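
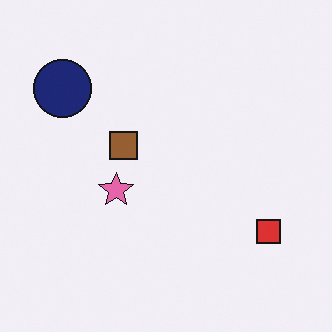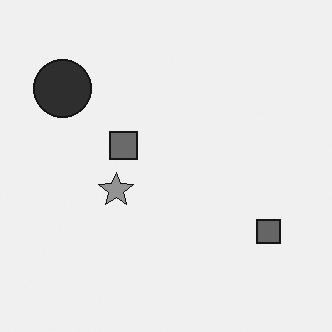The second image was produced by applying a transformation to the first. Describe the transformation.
The second image is the first converted to grayscale.

All color is removed — every shape is now a shade of grey.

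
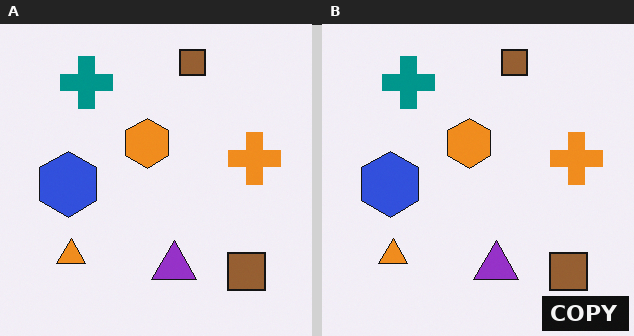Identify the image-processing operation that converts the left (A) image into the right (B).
This is the original image watermarked with the text "COPY" in the lower-right corner.

A dark label reading "COPY" appears in the lower-right corner.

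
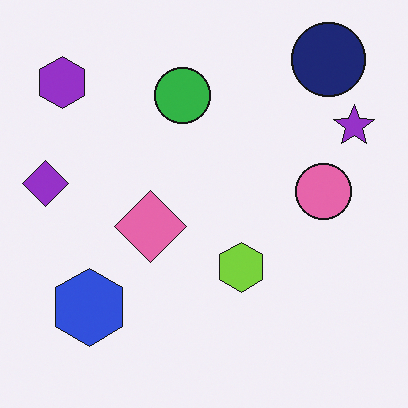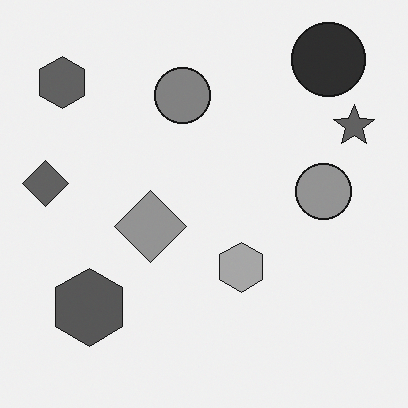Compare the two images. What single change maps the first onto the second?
It was converted to grayscale.

All color is removed — every shape is now a shade of grey.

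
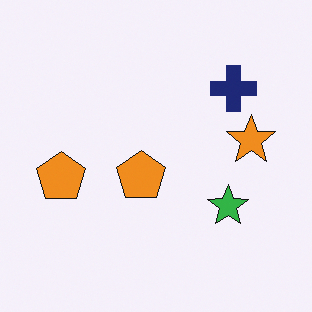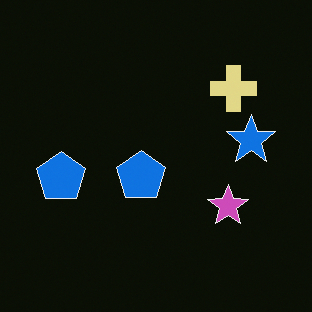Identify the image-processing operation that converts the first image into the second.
The transformation is: color-inverted (negative).

The light background has become dark and every shape's color is its complement — a photographic negative.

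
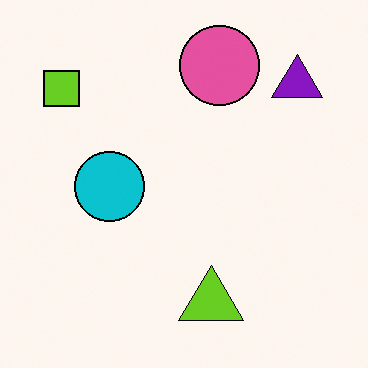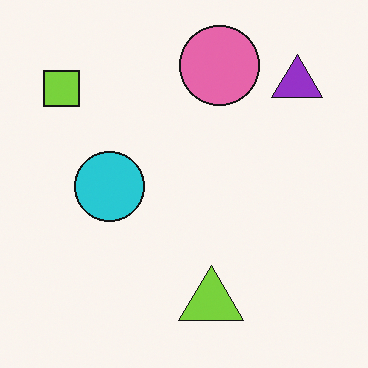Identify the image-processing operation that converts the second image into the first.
Given slightly increased contrast.

Tones are pushed away from mid-grey across the whole image — a global contrast change.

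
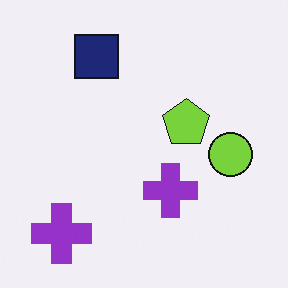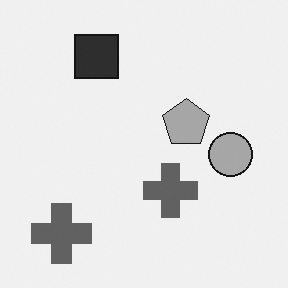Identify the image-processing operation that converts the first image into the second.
It was converted to grayscale.

All color is removed — every shape is now a shade of grey.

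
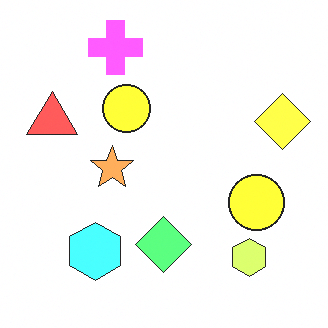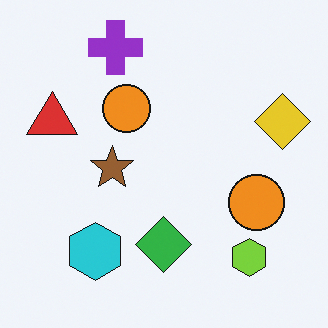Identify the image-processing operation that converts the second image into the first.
Noticeably brightened.

Every pixel — background and shapes alike — is uniformly brightened.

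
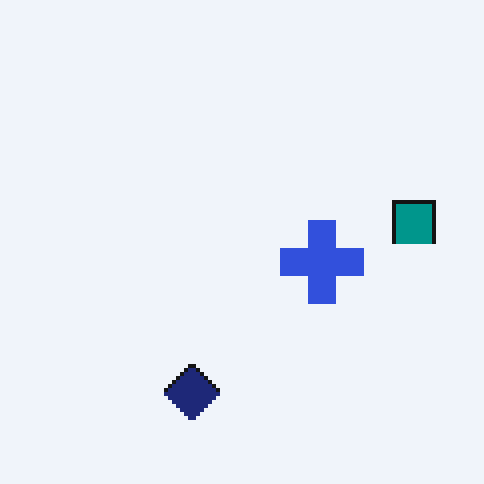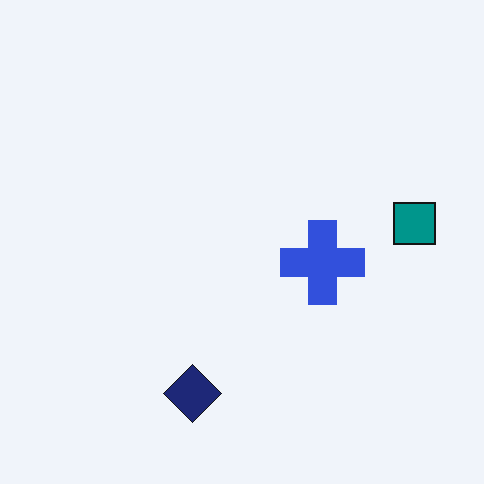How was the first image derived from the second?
The transformation is: lightly pixelated (a mild mosaic effect).

Shapes are reduced to large square blocks; fine edges and outlines are lost — a downscale-then-upscale (mosaic) effect.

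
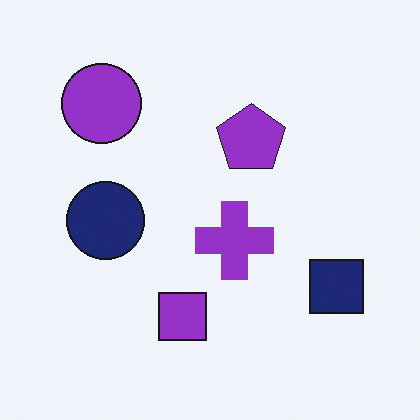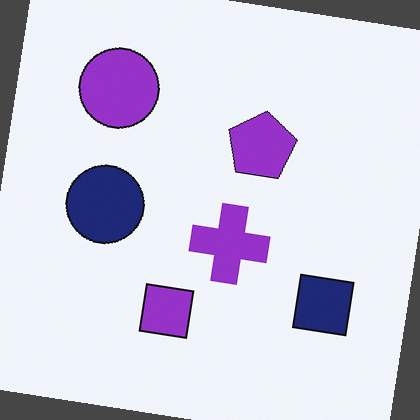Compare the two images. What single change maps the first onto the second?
This is the original image rotated clockwise by a few degrees.

Every shape is tilted by the same angle and the image corners show triangular fill wedges — a whole-image rotation by a non-right angle.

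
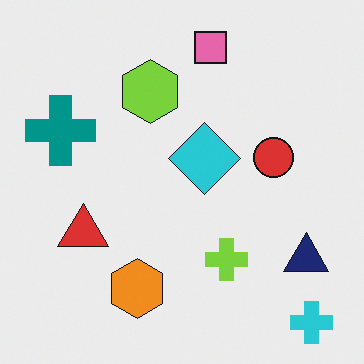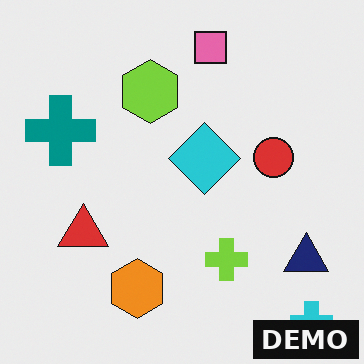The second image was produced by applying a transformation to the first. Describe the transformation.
This is the original image watermarked with the text "DEMO" in the lower-right corner.

A dark label reading "DEMO" appears in the lower-right corner.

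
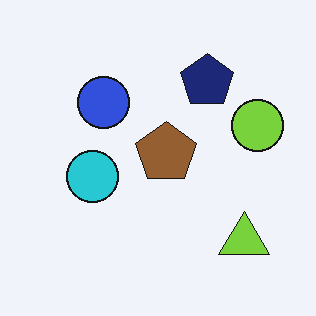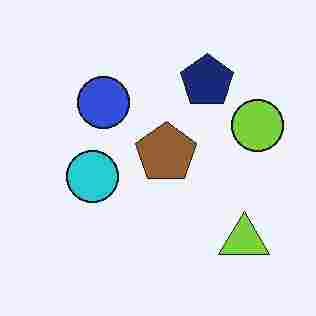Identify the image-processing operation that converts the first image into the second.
Heavily JPEG-compressed with obvious blocking artifacts.

Blocky 8×8 compression artifacts appear around shape edges and the flat background shows ringing — characteristic JPEG degradation.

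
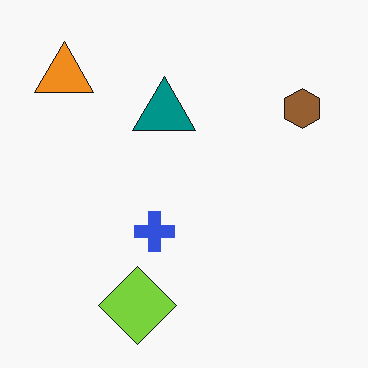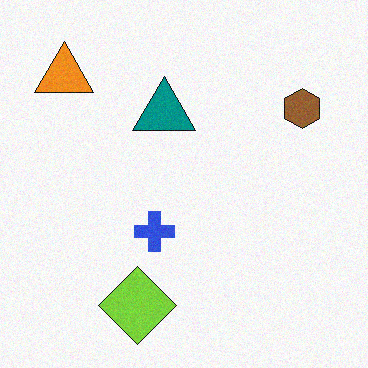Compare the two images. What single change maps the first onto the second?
The transformation is: degraded with light additive noise.

Random speckle covers the whole image, including the flat background.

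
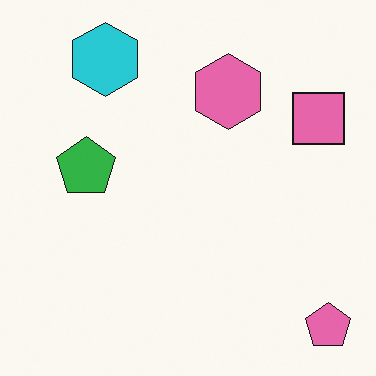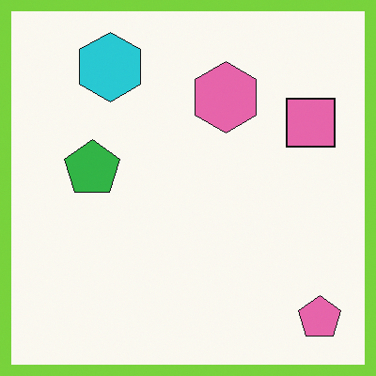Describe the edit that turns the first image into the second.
This is the original image framed with a lime border.

A solid lime frame runs around the edge of the second image, with the content slightly shrunk inside it.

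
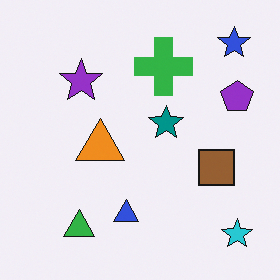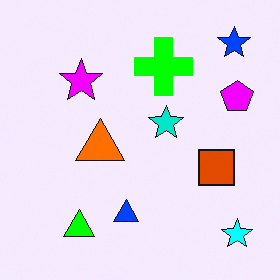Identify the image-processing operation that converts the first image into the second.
This is the original image made much more vivid (saturation change).

All colors are more vivid — a global saturation change.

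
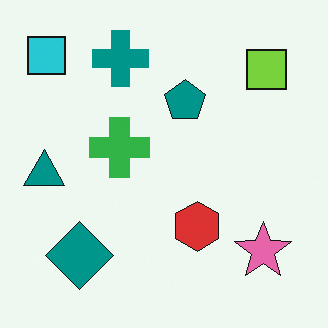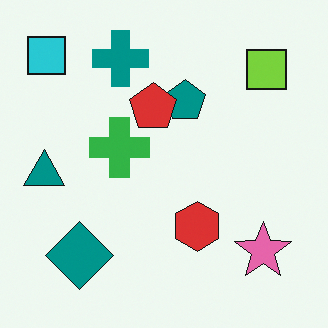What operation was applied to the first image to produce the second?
It was overlaid with an additional red pentagon.

A red pentagon appears in the second image that is absent from the first.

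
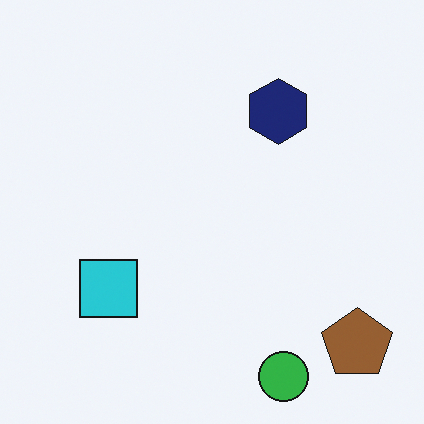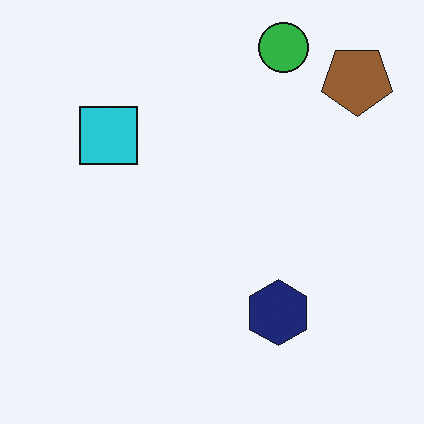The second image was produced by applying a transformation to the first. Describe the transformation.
It was flipped vertically (top ↔ bottom).

The green circle is in the bottom-right of the first image and the top-right of the second — shapes on opposite sides of the horizontal midline have swapped in a mirror flip.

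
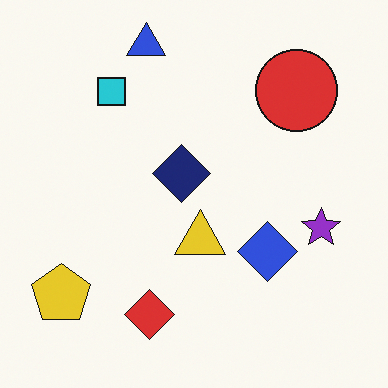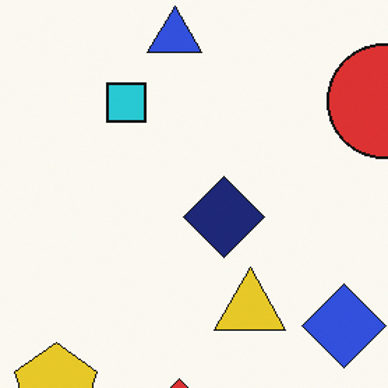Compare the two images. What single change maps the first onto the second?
It was cropped slightly and scaled back up.

The visible shapes are larger and the field of view is narrower; shapes near the original edges may be partly or wholly outside the frame — a crop-and-rescale.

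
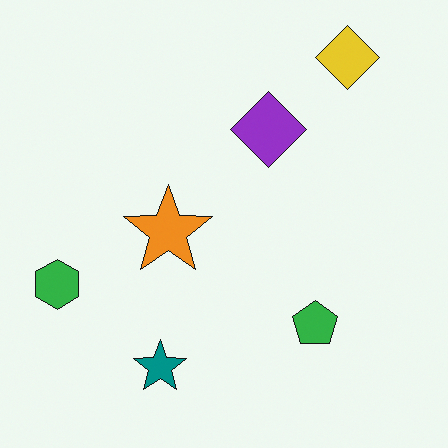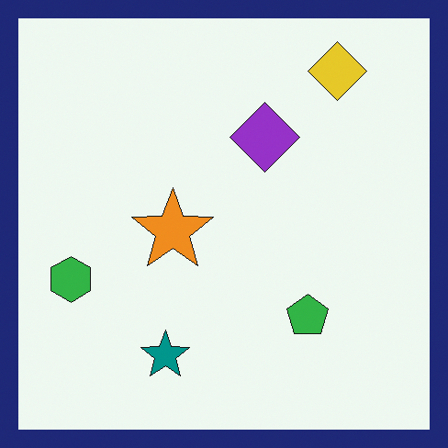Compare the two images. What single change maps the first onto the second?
The transformation is: framed with a navy border.

A solid navy frame runs around the edge of the second image, with the content slightly shrunk inside it.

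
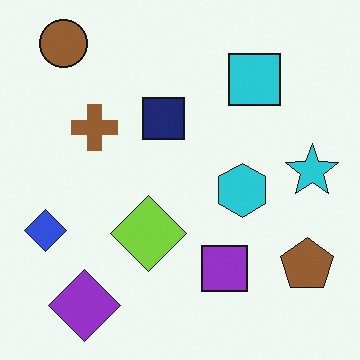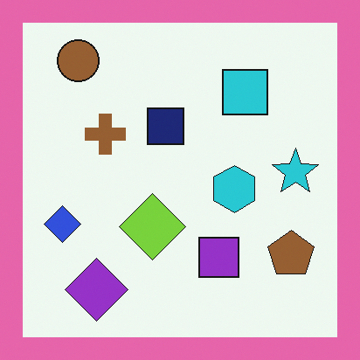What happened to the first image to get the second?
This is the original image framed with a pink border.

A solid pink frame runs around the edge of the second image, with the content slightly shrunk inside it.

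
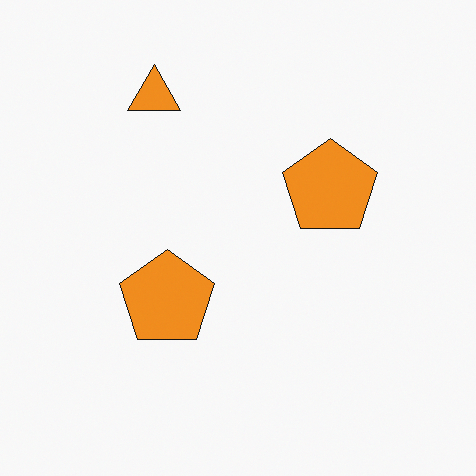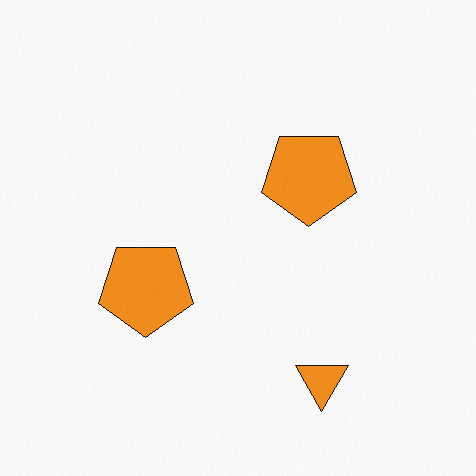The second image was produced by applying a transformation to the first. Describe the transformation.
The image was rotated 180°.

The orange triangle sits in the top-left of the first image and the bottom-right of the second — consistent with a whole-image 180° rotation.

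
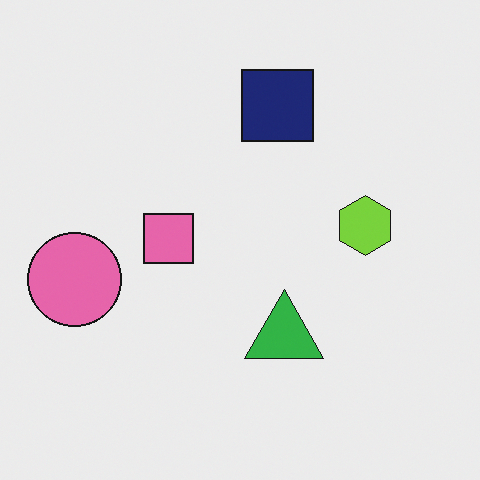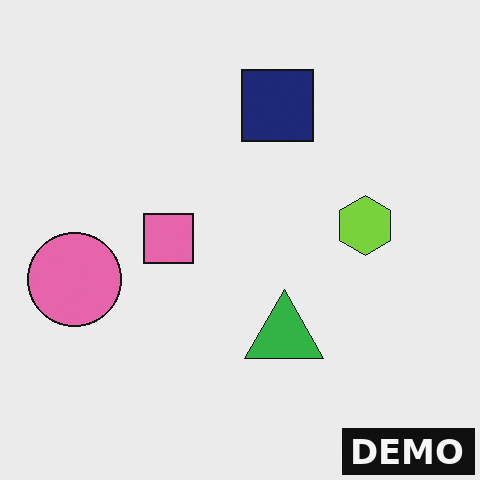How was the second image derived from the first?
The second image is the first watermarked with the text "DEMO" in the lower-right corner.

A dark label reading "DEMO" appears in the lower-right corner.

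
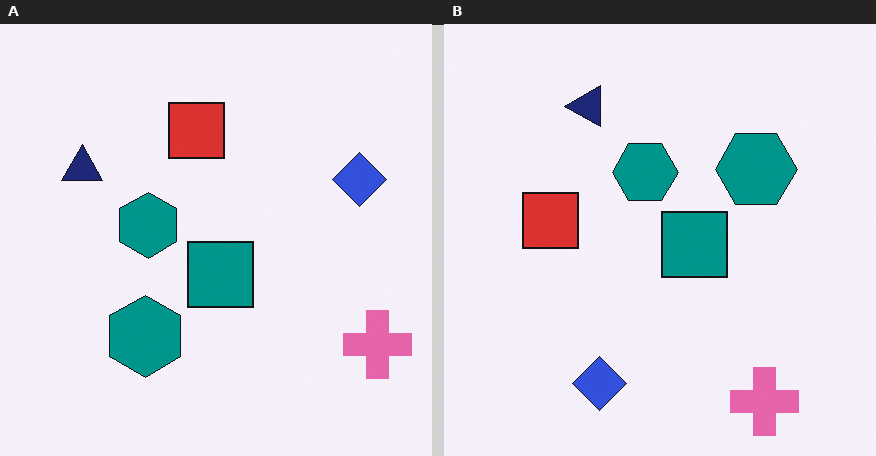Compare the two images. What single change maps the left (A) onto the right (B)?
The image was transposed (reflected across the top-left ↔ bottom-right diagonal).

Shapes have swapped their row and column positions — what was in the top-right is now in the bottom-left — a diagonal reflection.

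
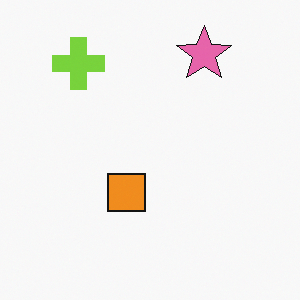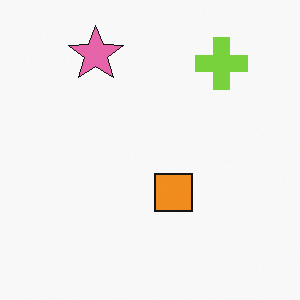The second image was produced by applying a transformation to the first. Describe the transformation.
Flipped horizontally (left ↔ right).

The lime cross is in the top-left of the first image and the top-right of the second — shapes on opposite sides of the vertical midline have swapped in a mirror flip.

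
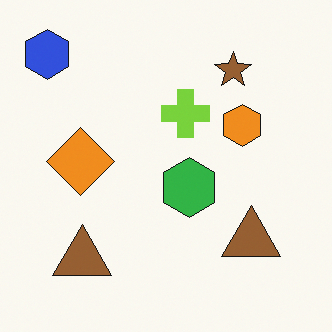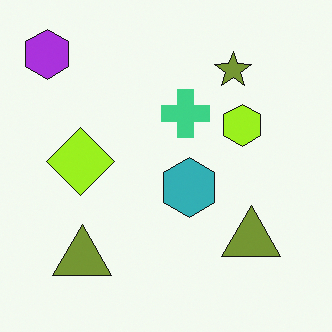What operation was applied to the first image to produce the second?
Hue-shifted by a small amount.

Every shape's color has rotated by the same amount around the hue wheel — a uniform hue shift.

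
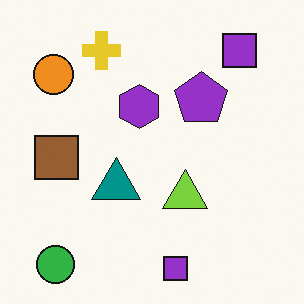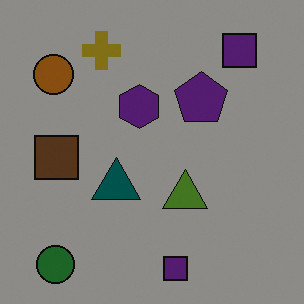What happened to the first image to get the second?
The image was darkened a lot.

Every pixel — background and shapes alike — is uniformly darkened.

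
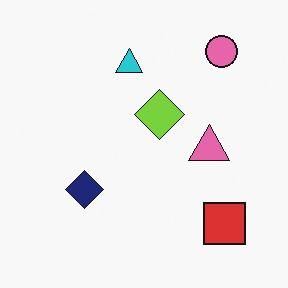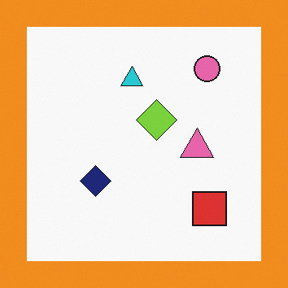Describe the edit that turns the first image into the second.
The second image is the first framed with a orange border.

A solid orange frame runs around the edge of the second image, with the content slightly shrunk inside it.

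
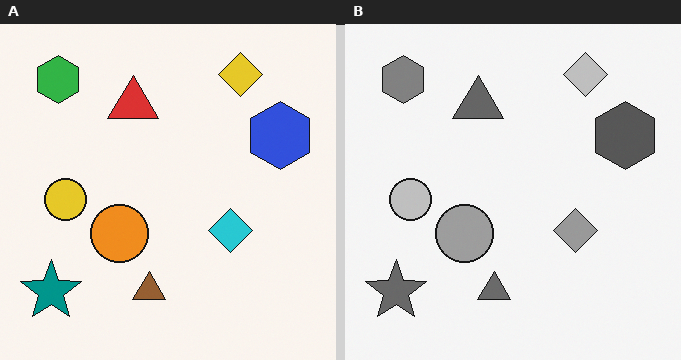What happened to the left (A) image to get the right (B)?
The transformation is: converted to grayscale.

All color is removed — every shape is now a shade of grey.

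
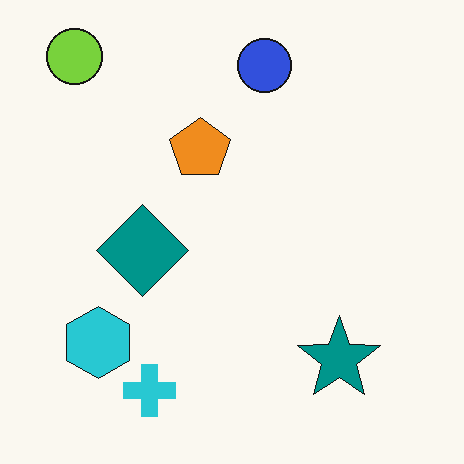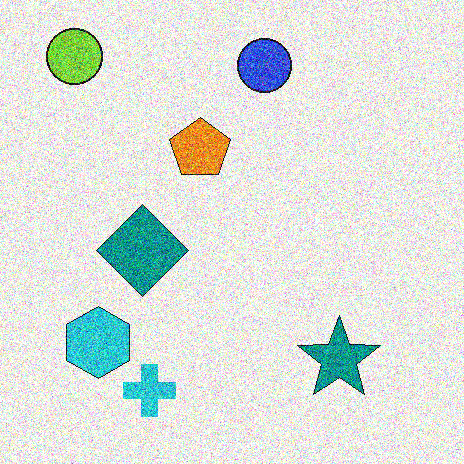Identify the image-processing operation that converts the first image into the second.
Degraded with a thick layer of grain.

Random speckle covers the whole image, including the flat background.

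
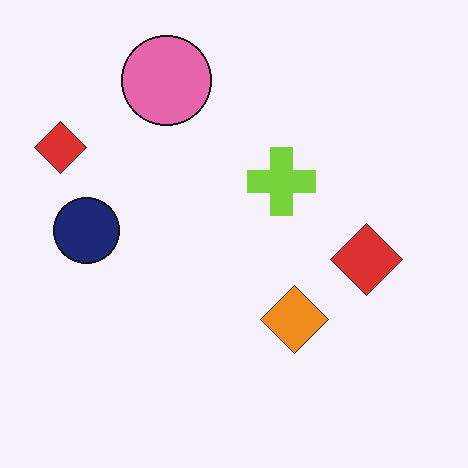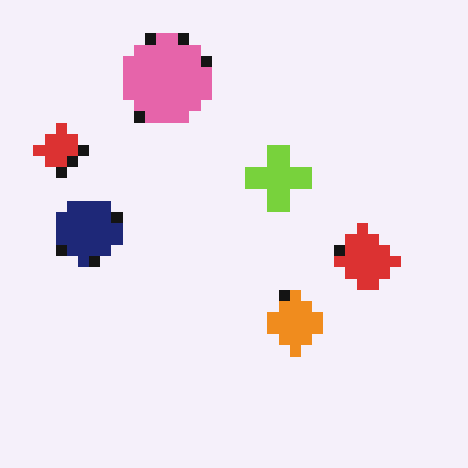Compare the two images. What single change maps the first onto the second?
This is the original image coarsely pixelated.

Shapes are reduced to large square blocks; fine edges and outlines are lost — a downscale-then-upscale (mosaic) effect.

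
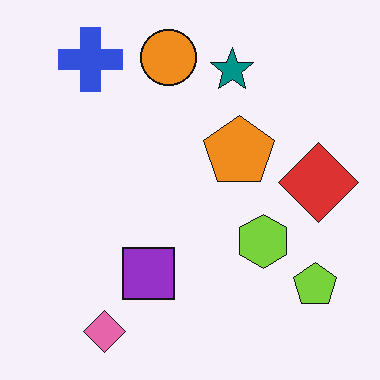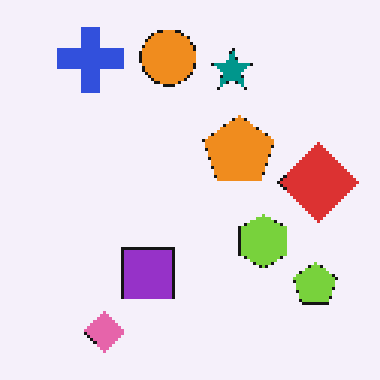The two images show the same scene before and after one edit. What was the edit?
The transformation is: lightly pixelated (a mild mosaic effect).

Shapes are reduced to large square blocks; fine edges and outlines are lost — a downscale-then-upscale (mosaic) effect.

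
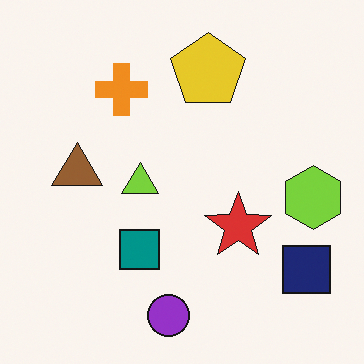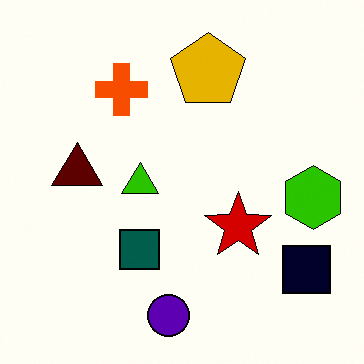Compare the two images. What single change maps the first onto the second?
The image was given much higher contrast.

Tones are pushed away from mid-grey across the whole image — a global contrast change.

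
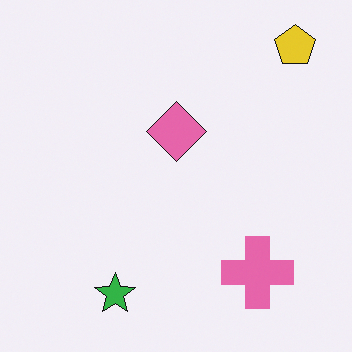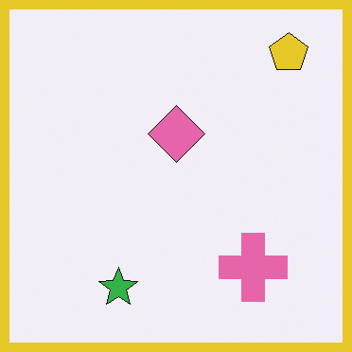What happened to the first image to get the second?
The image was framed with a yellow border.

A solid yellow frame runs around the edge of the second image, with the content slightly shrunk inside it.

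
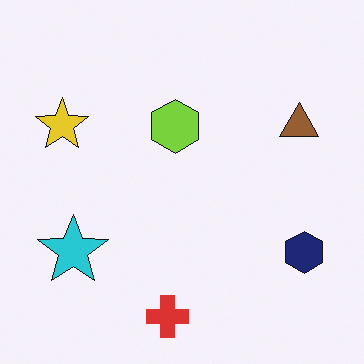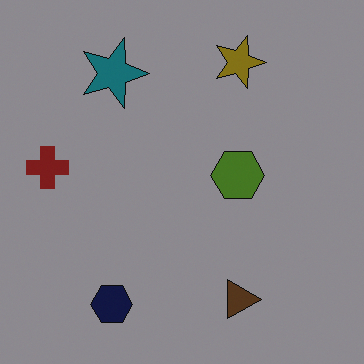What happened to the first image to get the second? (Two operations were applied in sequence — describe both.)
The image was darkened a lot, then rotated 90° clockwise.

Every pixel — background and shapes alike — is uniformly darkened. The navy hexagon sits in the bottom-right of the first image and the bottom-left of the second — consistent with a whole-image 90° clockwise rotation.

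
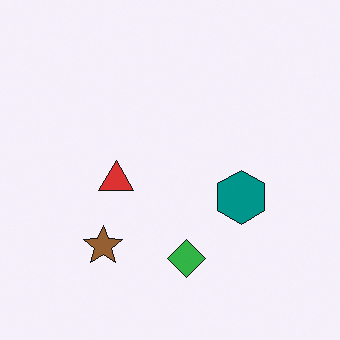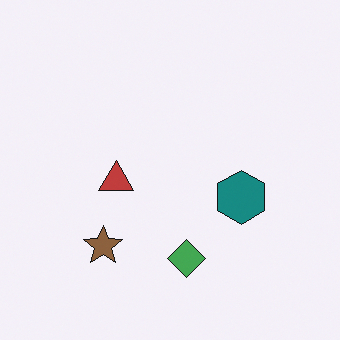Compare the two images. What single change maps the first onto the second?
The transformation is: slightly desaturated.

All colors are more muted and greyish — a global saturation change.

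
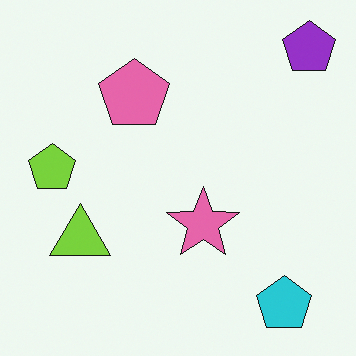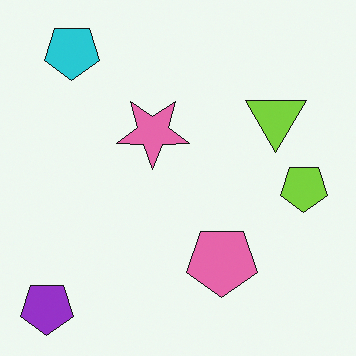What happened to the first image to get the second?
The image was rotated 180°.

The purple pentagon sits in the top-right of the first image and the bottom-left of the second — consistent with a whole-image 180° rotation.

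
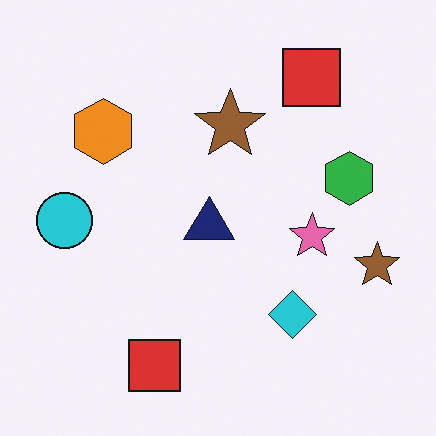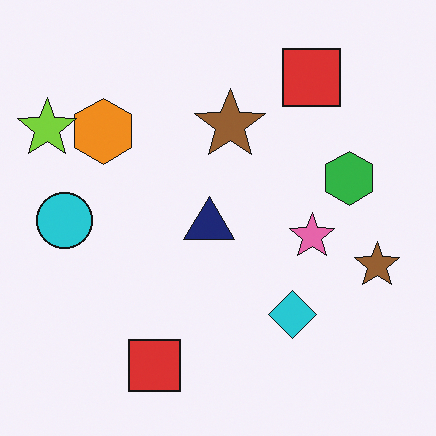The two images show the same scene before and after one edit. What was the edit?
Overlaid with an additional lime star.

A lime star appears in the second image that is absent from the first.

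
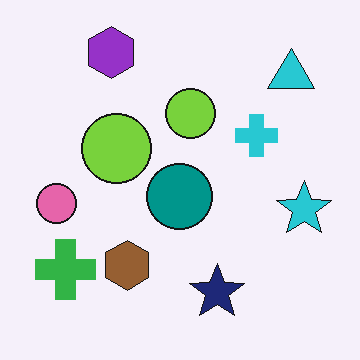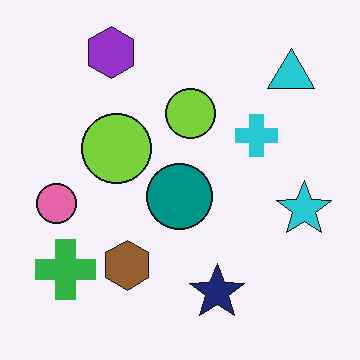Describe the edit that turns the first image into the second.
The second image is the first given moderate JPEG compression.

Blocky 8×8 compression artifacts appear around shape edges and the flat background shows ringing — characteristic JPEG degradation.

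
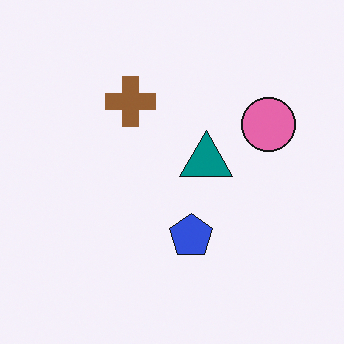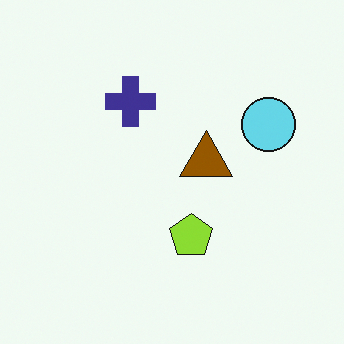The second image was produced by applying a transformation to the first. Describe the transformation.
It was hue-shifted by a large amount.

Every shape's color has rotated by the same amount around the hue wheel — a uniform hue shift.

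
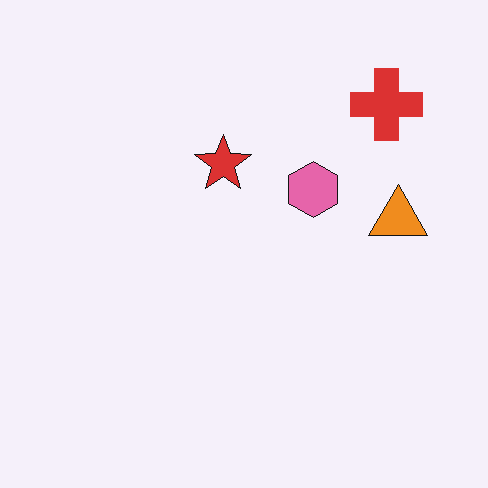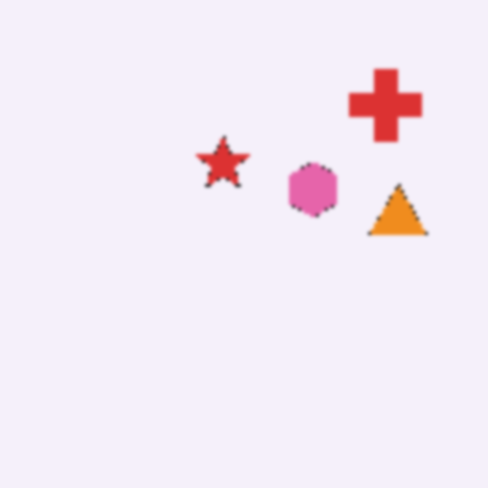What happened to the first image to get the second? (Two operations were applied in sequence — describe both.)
The second image is the first mildly pixelated, then lightly blurred.

Shapes are reduced to large square blocks; fine edges and outlines are lost — a downscale-then-upscale (mosaic) effect. Shape edges and outlines are uniformly softened across the whole image.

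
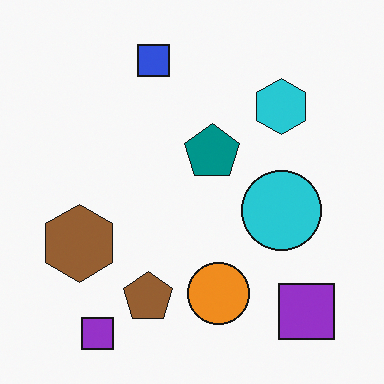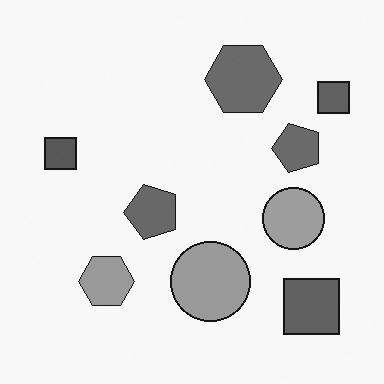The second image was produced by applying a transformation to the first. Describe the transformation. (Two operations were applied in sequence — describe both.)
It was converted to grayscale, then transposed (reflected across the top-left ↔ bottom-right diagonal).

All color is removed — every shape is now a shade of grey. Shapes have swapped their row and column positions — what was in the top-right is now in the bottom-left — a diagonal reflection.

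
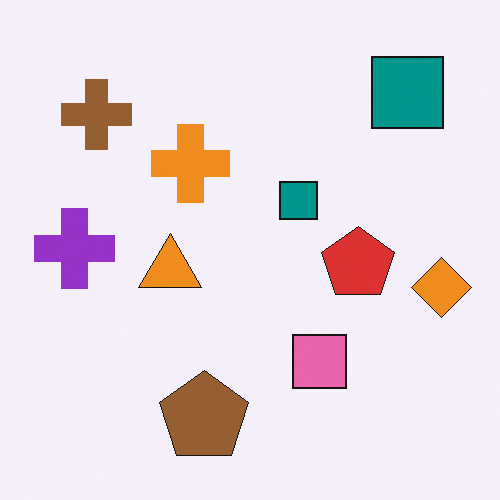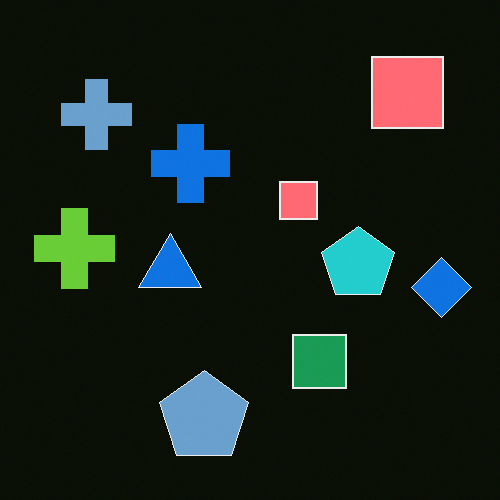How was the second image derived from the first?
The image was color-inverted (negative).

The light background has become dark and every shape's color is its complement — a photographic negative.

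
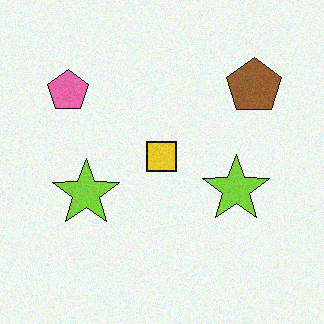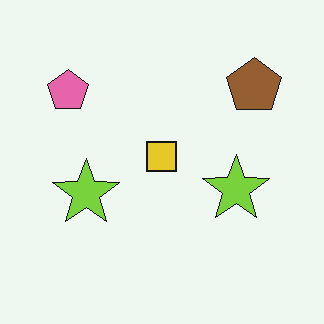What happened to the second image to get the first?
This is the original image degraded with subtle gaussian noise.

Random speckle covers the whole image, including the flat background.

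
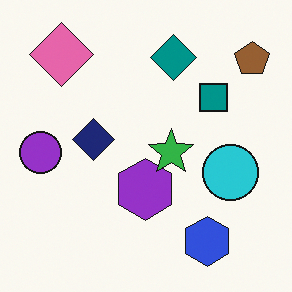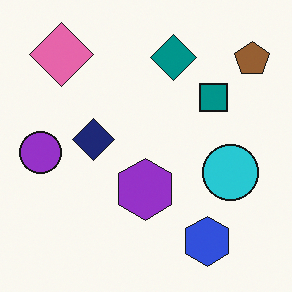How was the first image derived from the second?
The transformation is: overlaid with an additional green star.

A green star appears in the first image that is absent from the second.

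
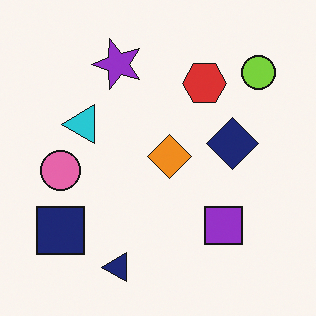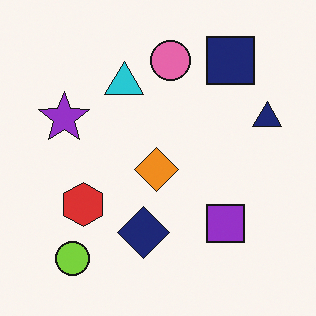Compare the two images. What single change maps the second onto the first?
It was transposed (reflected across the top-left ↔ bottom-right diagonal).

Shapes have swapped their row and column positions — what was in the top-right is now in the bottom-left — a diagonal reflection.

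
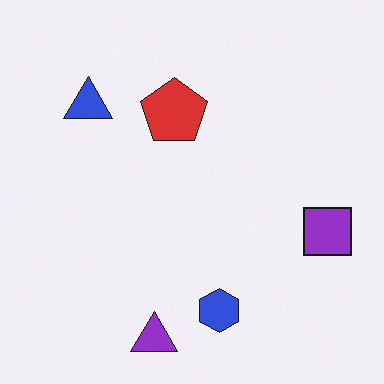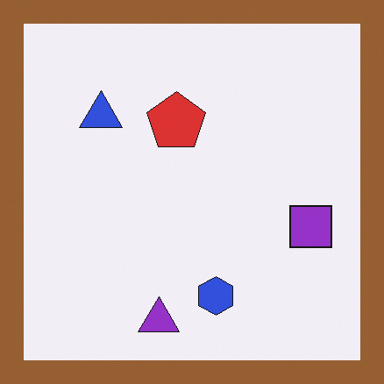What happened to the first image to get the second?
The image was framed with a brown border.

A solid brown frame runs around the edge of the second image, with the content slightly shrunk inside it.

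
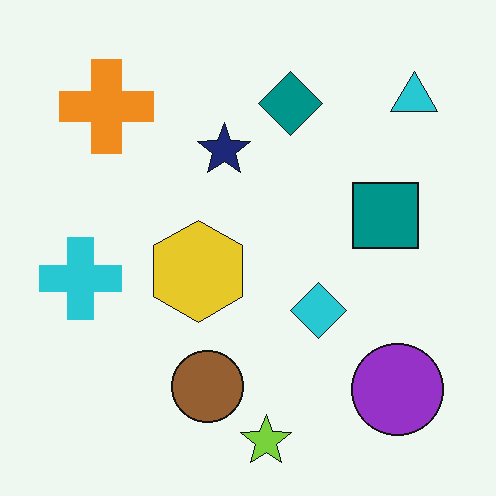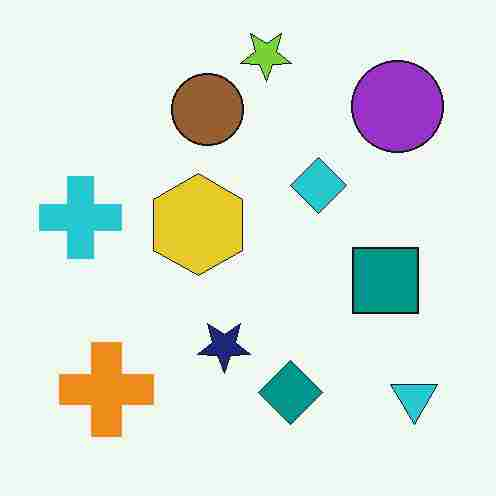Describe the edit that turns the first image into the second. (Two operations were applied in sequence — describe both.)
Flipped vertically (top ↔ bottom), then degraded with heavy JPEG compression.

The lime star is in the bottom of the first image and the top of the second — shapes on opposite sides of the horizontal midline have swapped in a mirror flip. Blocky 8×8 compression artifacts appear around shape edges and the flat background shows ringing — characteristic JPEG degradation.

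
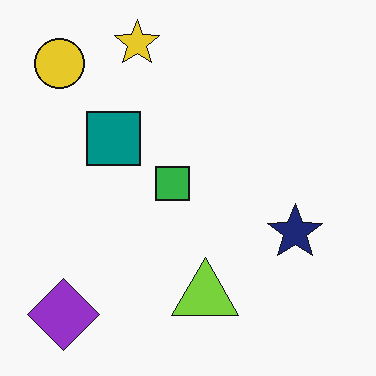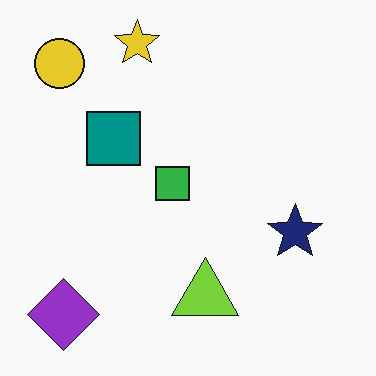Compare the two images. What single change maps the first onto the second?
It was given moderate JPEG compression.

Blocky 8×8 compression artifacts appear around shape edges and the flat background shows ringing — characteristic JPEG degradation.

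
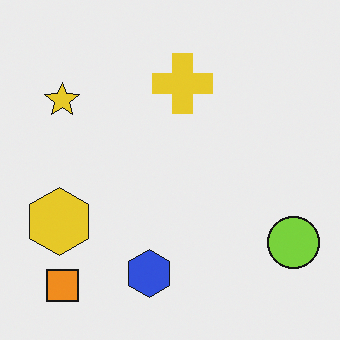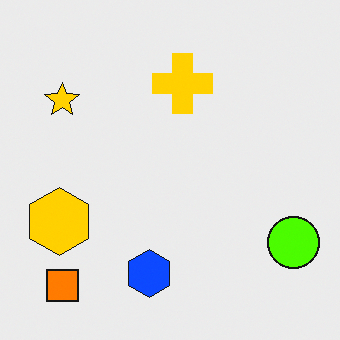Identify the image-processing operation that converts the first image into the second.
This is the original image heavily oversaturated.

All colors are more vivid — a global saturation change.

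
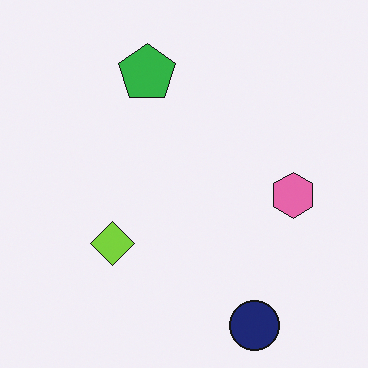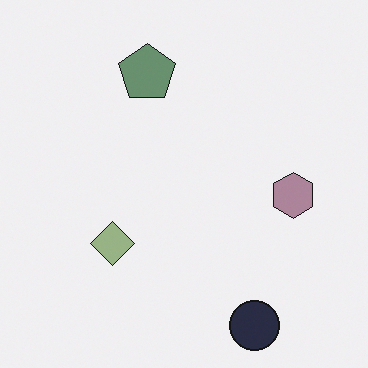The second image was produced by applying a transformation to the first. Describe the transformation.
The second image is the first made much more muted (saturation change).

All colors are more muted and greyish — a global saturation change.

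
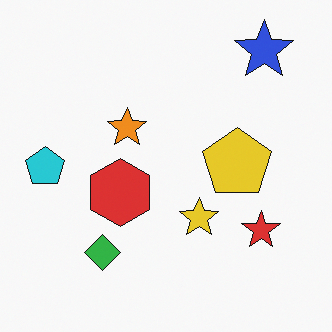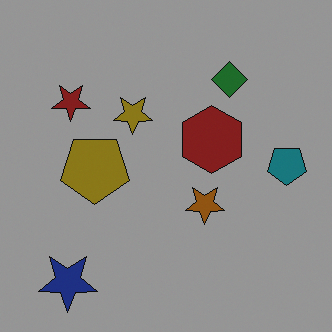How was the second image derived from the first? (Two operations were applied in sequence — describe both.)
The image was substantially darkened, then rotated 180°.

Every pixel — background and shapes alike — is uniformly darkened. The blue star sits in the top-right of the first image and the bottom-left of the second — consistent with a whole-image 180° rotation.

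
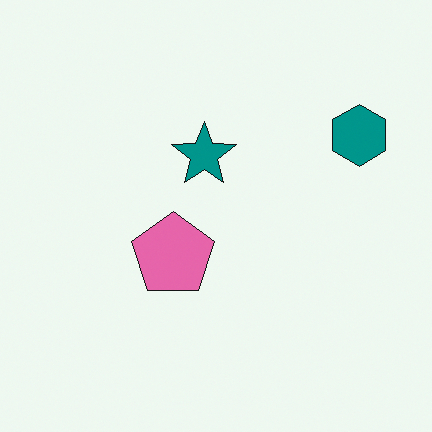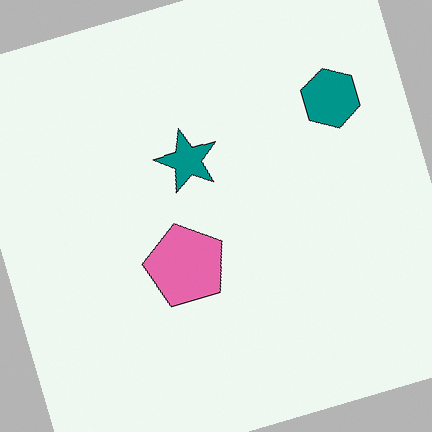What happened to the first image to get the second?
It was rotated counter-clockwise by a clearly visible amount.

Every shape is tilted by the same angle and the image corners show triangular fill wedges — a whole-image rotation by a non-right angle.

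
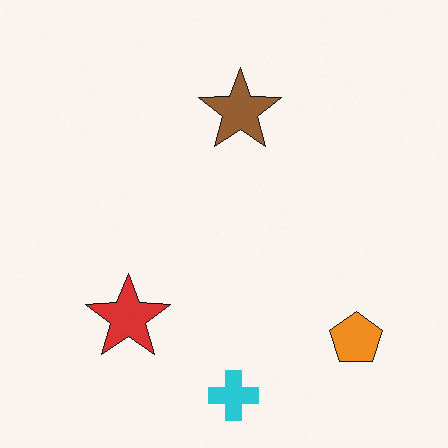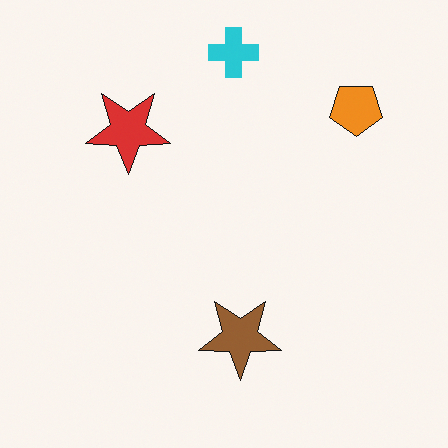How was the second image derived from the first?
Flipped vertically (top ↔ bottom).

The cyan cross is in the bottom of the first image and the top of the second — shapes on opposite sides of the horizontal midline have swapped in a mirror flip.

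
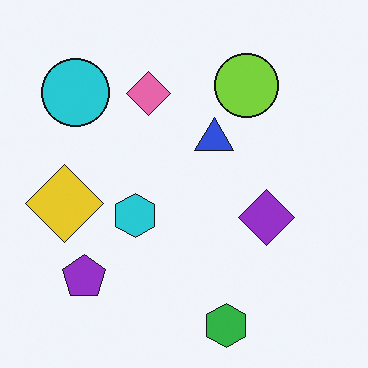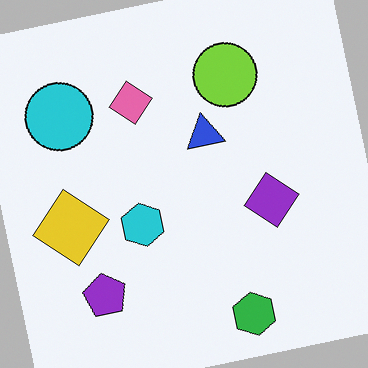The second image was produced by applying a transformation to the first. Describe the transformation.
This is the original image rotated counter-clockwise by a few degrees.

Every shape is tilted by the same angle and the image corners show triangular fill wedges — a whole-image rotation by a non-right angle.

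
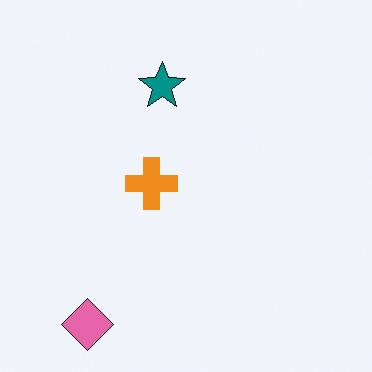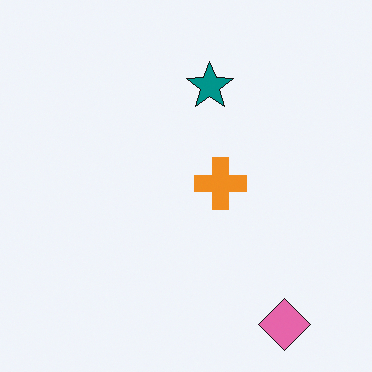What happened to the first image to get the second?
Flipped horizontally (left ↔ right).

The pink diamond is in the bottom-left of the first image and the bottom-right of the second — shapes on opposite sides of the vertical midline have swapped in a mirror flip.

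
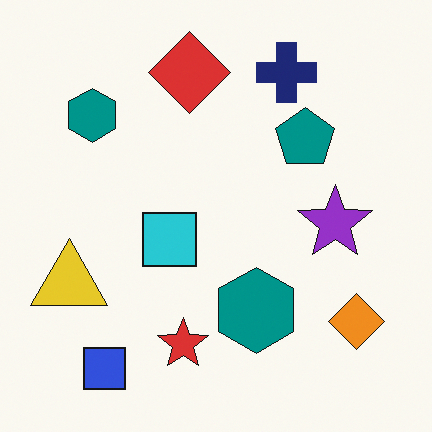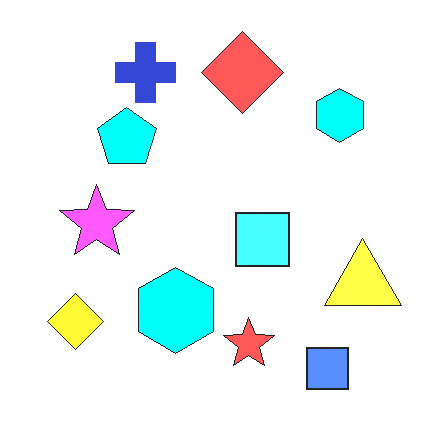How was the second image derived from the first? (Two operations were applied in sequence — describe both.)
Substantially brightened, then flipped horizontally (left ↔ right).

Every pixel — background and shapes alike — is uniformly brightened. The yellow triangle is in the left of the first image and the right of the second — shapes on opposite sides of the vertical midline have swapped in a mirror flip.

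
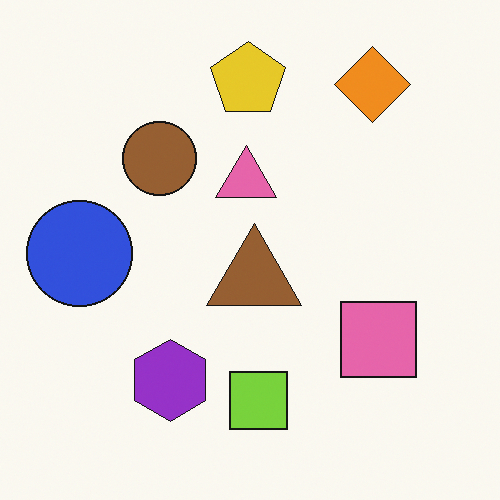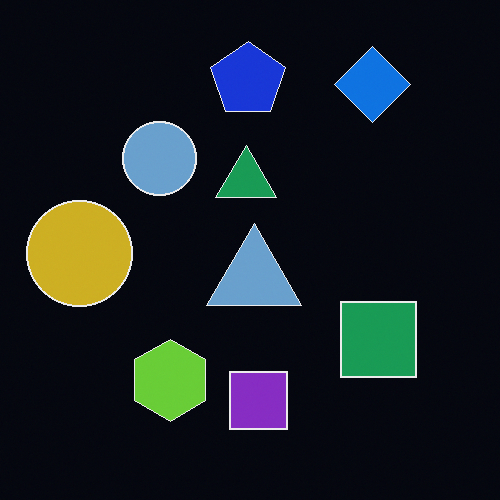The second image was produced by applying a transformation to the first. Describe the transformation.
Color-inverted (negative).

The light background has become dark and every shape's color is its complement — a photographic negative.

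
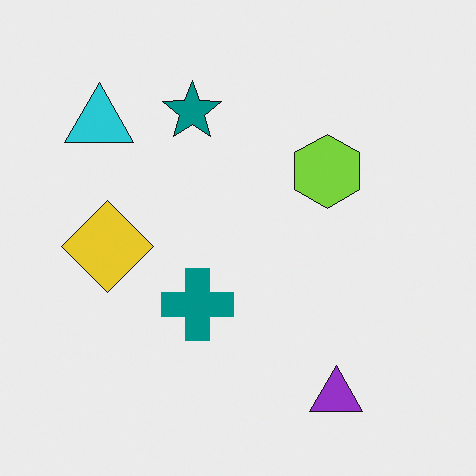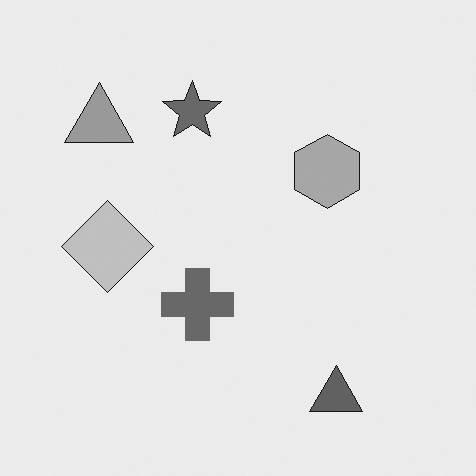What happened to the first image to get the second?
Converted to grayscale.

All color is removed — every shape is now a shade of grey.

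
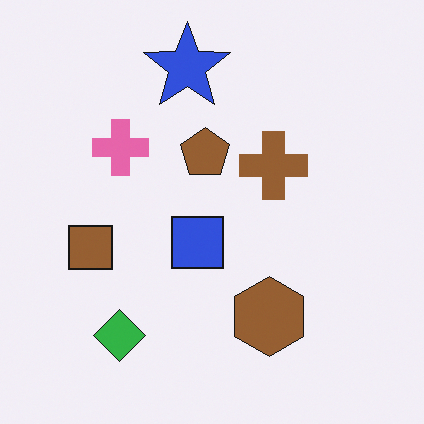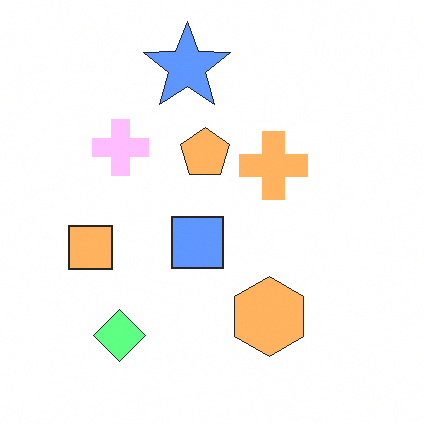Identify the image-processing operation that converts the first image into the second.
The image was noticeably brightened.

Every pixel — background and shapes alike — is uniformly brightened.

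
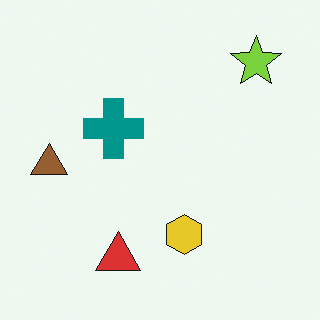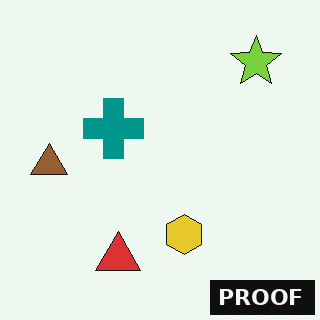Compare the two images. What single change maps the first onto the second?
Watermarked with the text "PROOF" in the lower-right corner.

A dark label reading "PROOF" appears in the lower-right corner.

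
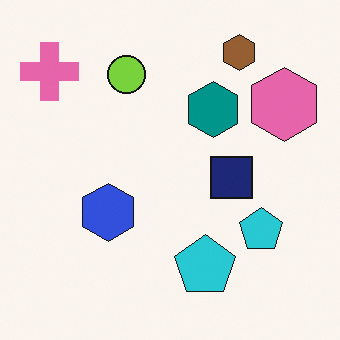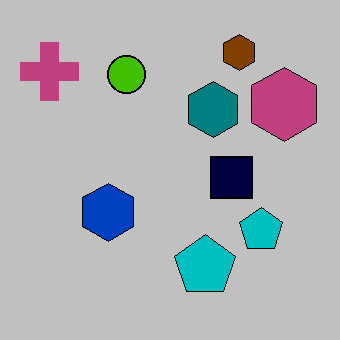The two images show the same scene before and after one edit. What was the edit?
The image was heavily posterized to just a handful of flat colors.

Each flat color has snapped to a coarser quantized level — most visibly, the near-white background has dropped to a flat grey.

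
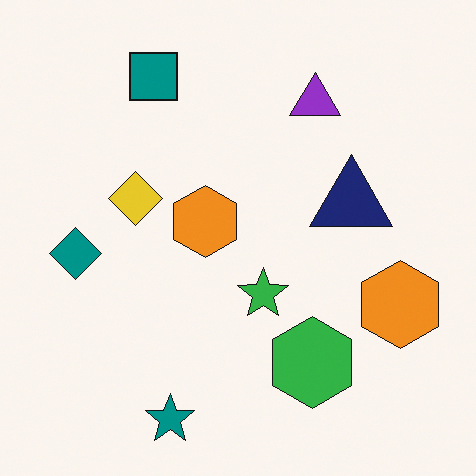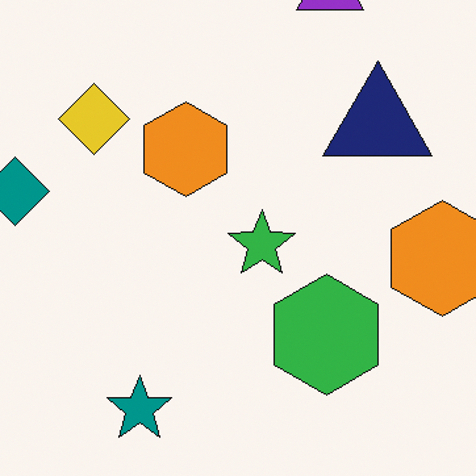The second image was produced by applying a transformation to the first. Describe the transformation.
The second image is the first cropped to a modestly smaller region and rescaled.

The visible shapes are larger and the field of view is narrower; shapes near the original edges may be partly or wholly outside the frame — a crop-and-rescale.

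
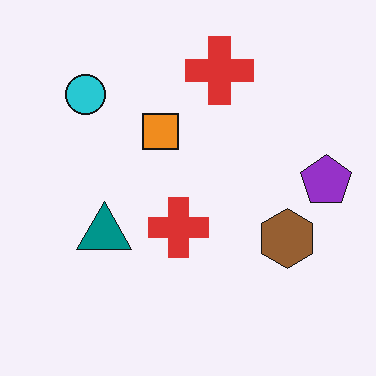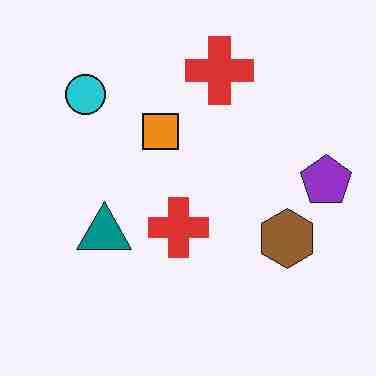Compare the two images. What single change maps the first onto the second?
The image was heavily JPEG-compressed with obvious blocking artifacts.

Blocky 8×8 compression artifacts appear around shape edges and the flat background shows ringing — characteristic JPEG degradation.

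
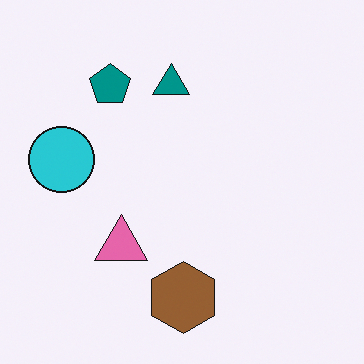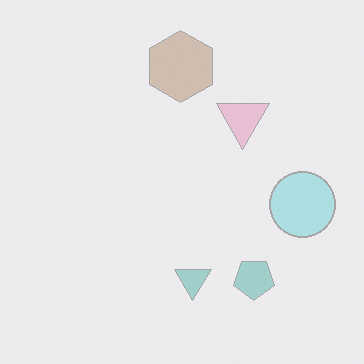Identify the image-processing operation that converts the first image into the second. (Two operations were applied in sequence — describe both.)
The transformation is: rotated 180°, then washed out (contrast reduced).

The cyan circle sits in the left of the first image and the right of the second — consistent with a whole-image 180° rotation. Tones are pushed toward mid-grey across the whole image — a global contrast change.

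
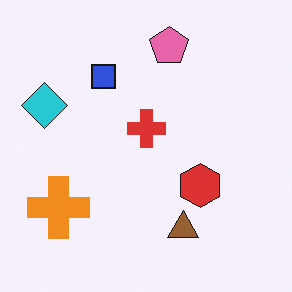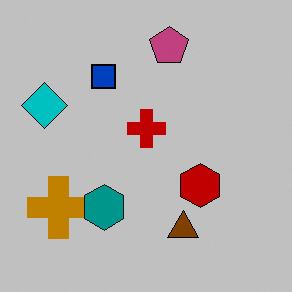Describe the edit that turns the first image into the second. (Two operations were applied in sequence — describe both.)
The transformation is: aggressively posterized, then overlaid with an additional teal hexagon.

Each flat color has snapped to a coarser quantized level — most visibly, the near-white background has dropped to a flat grey. A teal hexagon appears in the second image that is absent from the first.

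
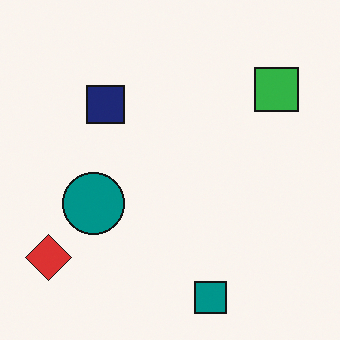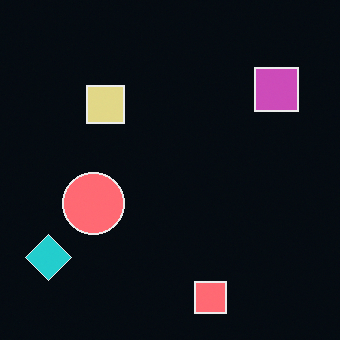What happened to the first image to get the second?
The second image is the first color-inverted (negative).

The light background has become dark and every shape's color is its complement — a photographic negative.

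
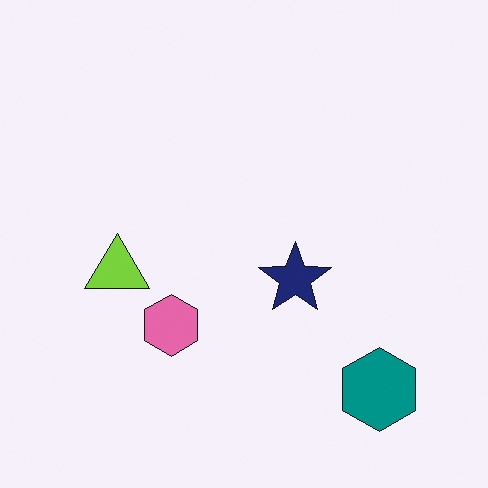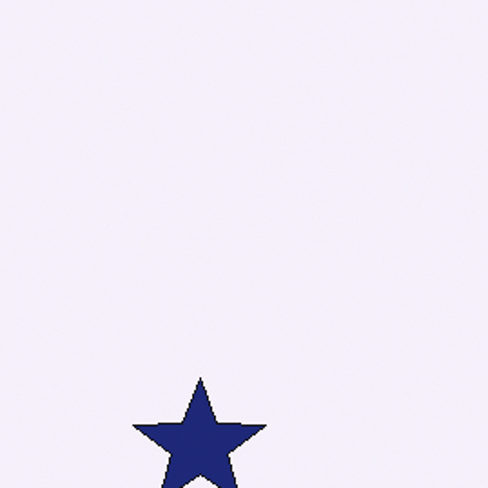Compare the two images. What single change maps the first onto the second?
This is the original image cropped tightly and scaled back up.

The visible shapes are larger and the field of view is narrower; shapes near the original edges may be partly or wholly outside the frame — a crop-and-rescale.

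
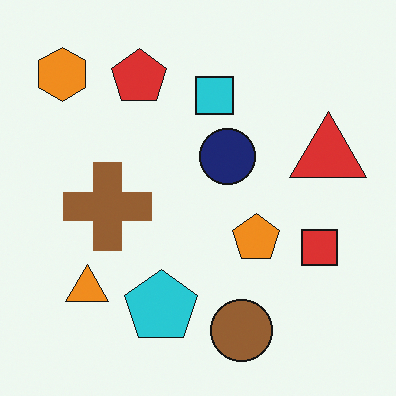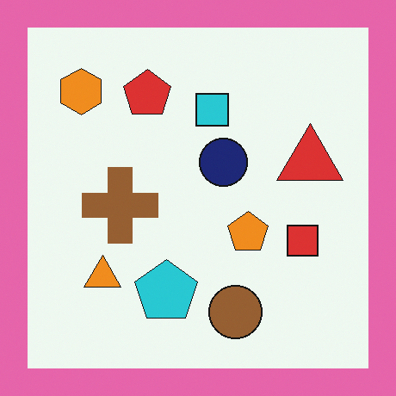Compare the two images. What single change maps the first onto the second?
This is the original image framed with a pink border.

A solid pink frame runs around the edge of the second image, with the content slightly shrunk inside it.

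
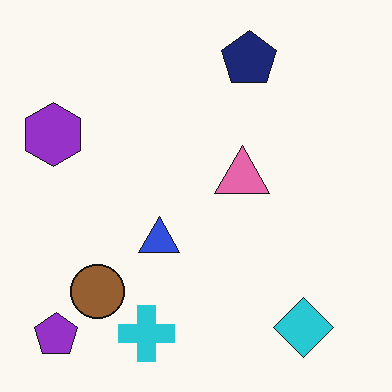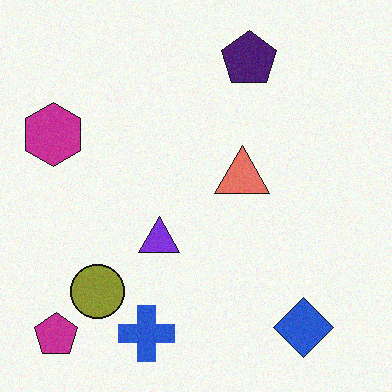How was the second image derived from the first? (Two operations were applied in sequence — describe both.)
Hue-shifted slightly, then degraded with a light layer of grain.

Every shape's color has rotated by the same amount around the hue wheel — a uniform hue shift. Random speckle covers the whole image, including the flat background.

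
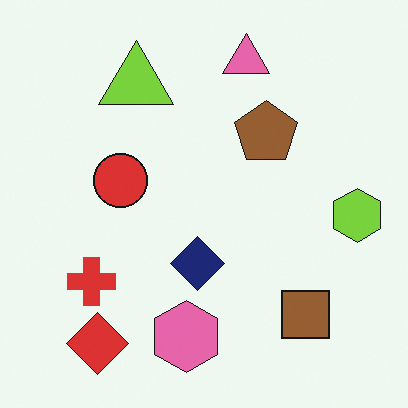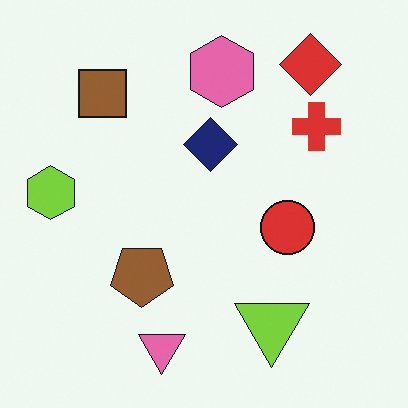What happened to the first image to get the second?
The second image is the first rotated 180°.

The red diamond sits in the bottom-left of the first image and the top-right of the second — consistent with a whole-image 180° rotation.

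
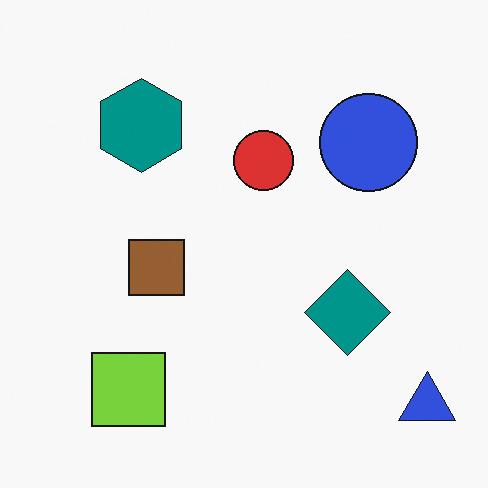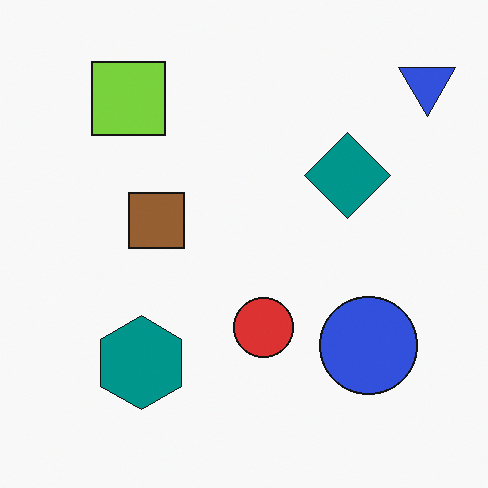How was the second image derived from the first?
This is the original image flipped vertically (top ↔ bottom).

The blue triangle is in the bottom-right of the first image and the top-right of the second — shapes on opposite sides of the horizontal midline have swapped in a mirror flip.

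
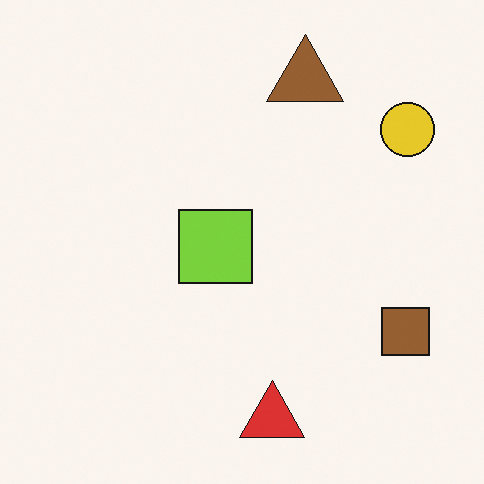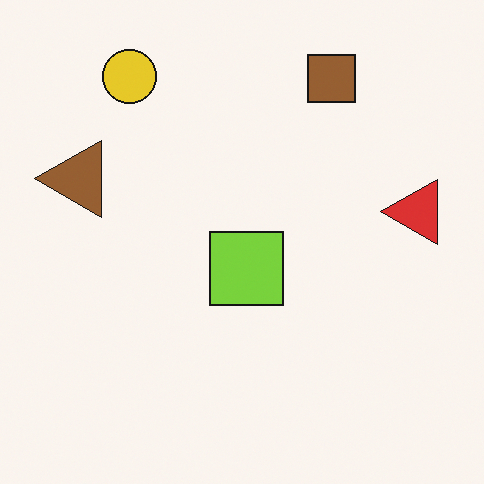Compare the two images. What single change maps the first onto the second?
The image was rotated 90° counter-clockwise.

The yellow circle sits in the top-right of the first image and the top-left of the second — consistent with a whole-image 90° counter-clockwise rotation.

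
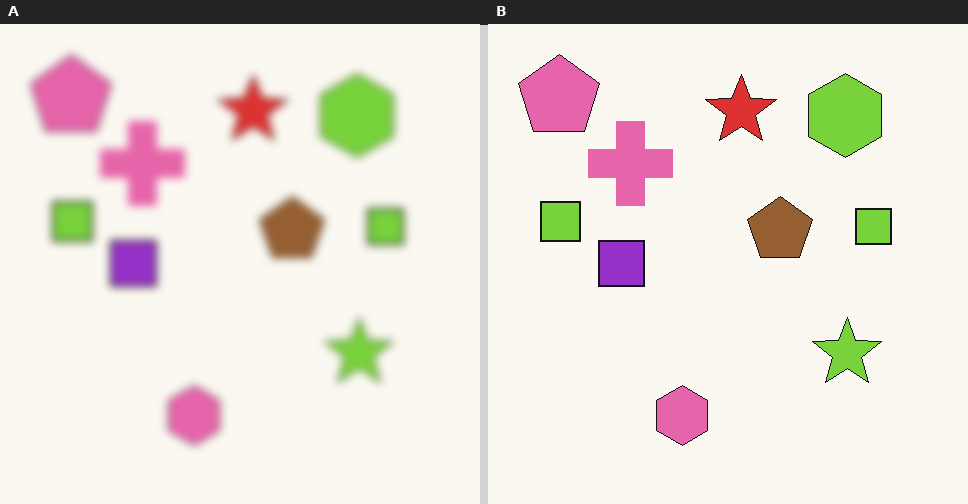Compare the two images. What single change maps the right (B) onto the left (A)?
It was noticeably gaussian-blurred.

Shape edges and outlines are uniformly softened across the whole image.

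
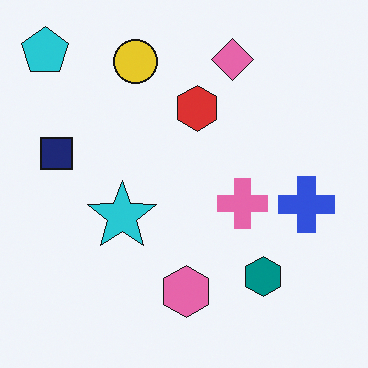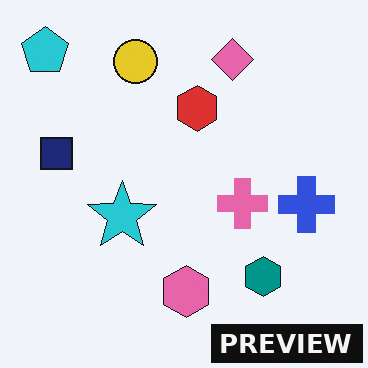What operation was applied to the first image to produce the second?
The transformation is: watermarked with the text "PREVIEW" in the lower-right corner.

A dark label reading "PREVIEW" appears in the lower-right corner.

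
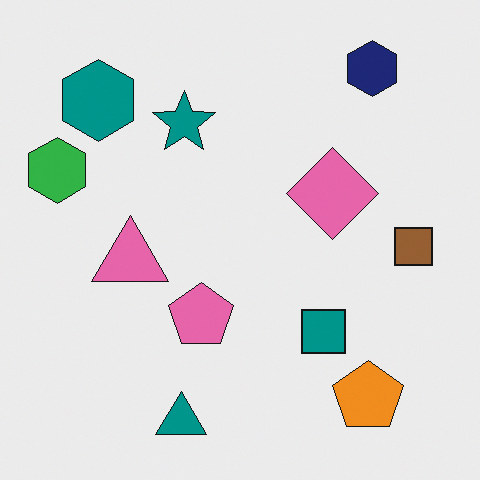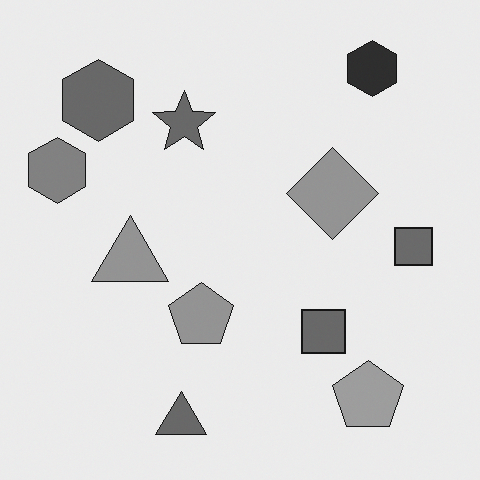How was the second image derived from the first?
Converted to grayscale.

All color is removed — every shape is now a shade of grey.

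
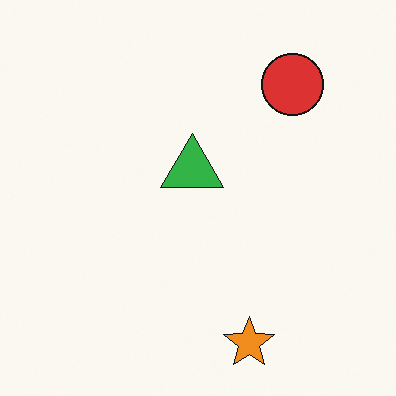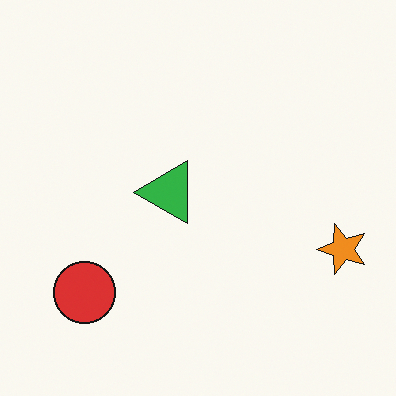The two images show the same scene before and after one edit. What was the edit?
The second image is the first transposed (reflected across the top-left ↔ bottom-right diagonal).

Shapes have swapped their row and column positions — what was in the top-right is now in the bottom-left — a diagonal reflection.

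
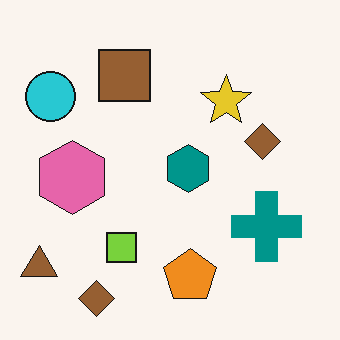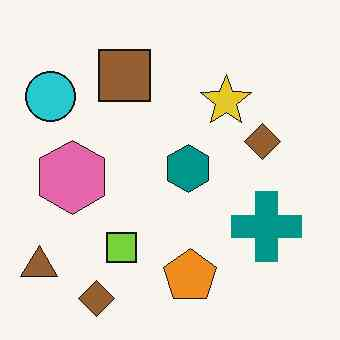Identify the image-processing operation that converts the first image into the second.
Given moderate JPEG compression.

Blocky 8×8 compression artifacts appear around shape edges and the flat background shows ringing — characteristic JPEG degradation.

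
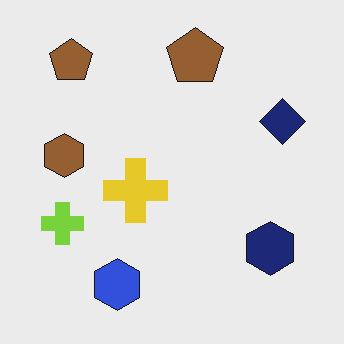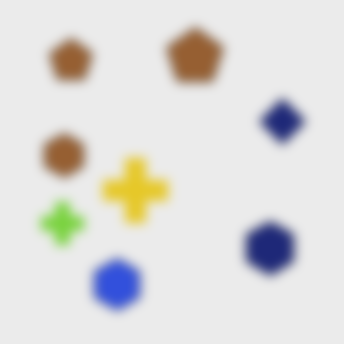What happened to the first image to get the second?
It was strongly gaussian-blurred.

Shape edges and outlines are uniformly softened across the whole image.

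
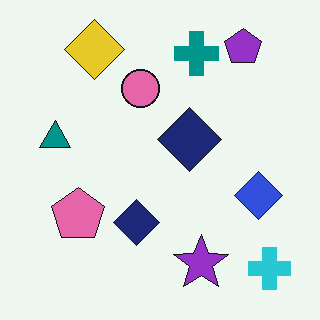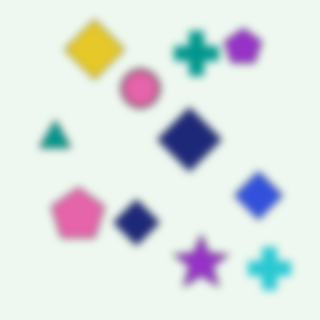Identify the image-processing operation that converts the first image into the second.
The transformation is: moderately blurred.

Shape edges and outlines are uniformly softened across the whole image.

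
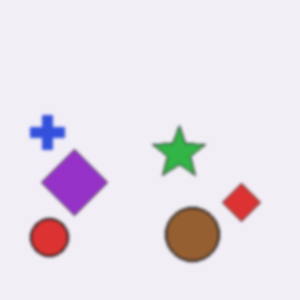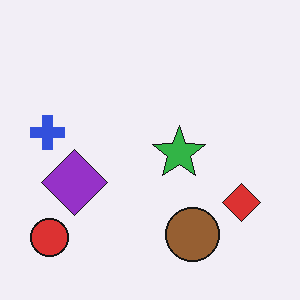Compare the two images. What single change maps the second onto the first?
The first image is the second lightly blurred.

Shape edges and outlines are uniformly softened across the whole image.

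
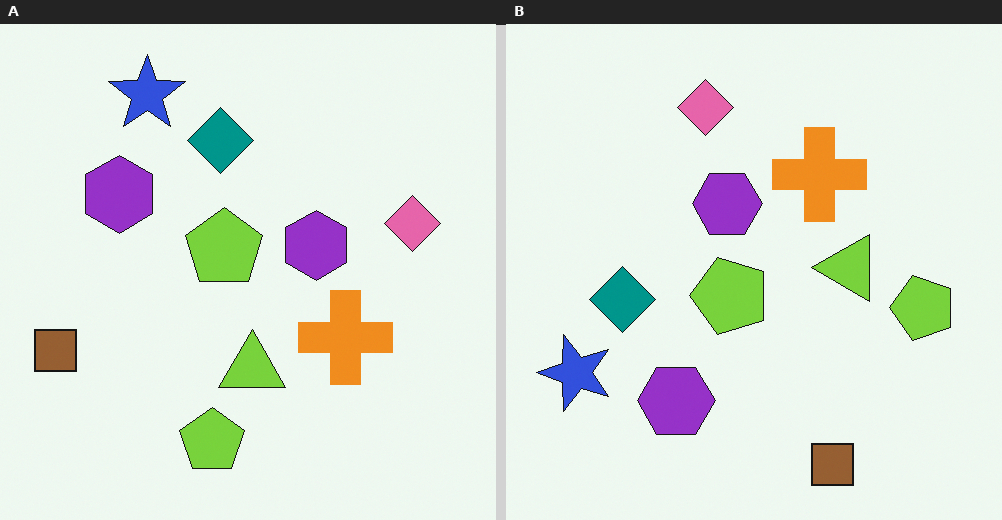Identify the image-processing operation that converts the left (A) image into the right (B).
Rotated 90° counter-clockwise.

The brown square sits in the left of the left (A) image and the bottom of the right (B) — consistent with a whole-image 90° counter-clockwise rotation.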